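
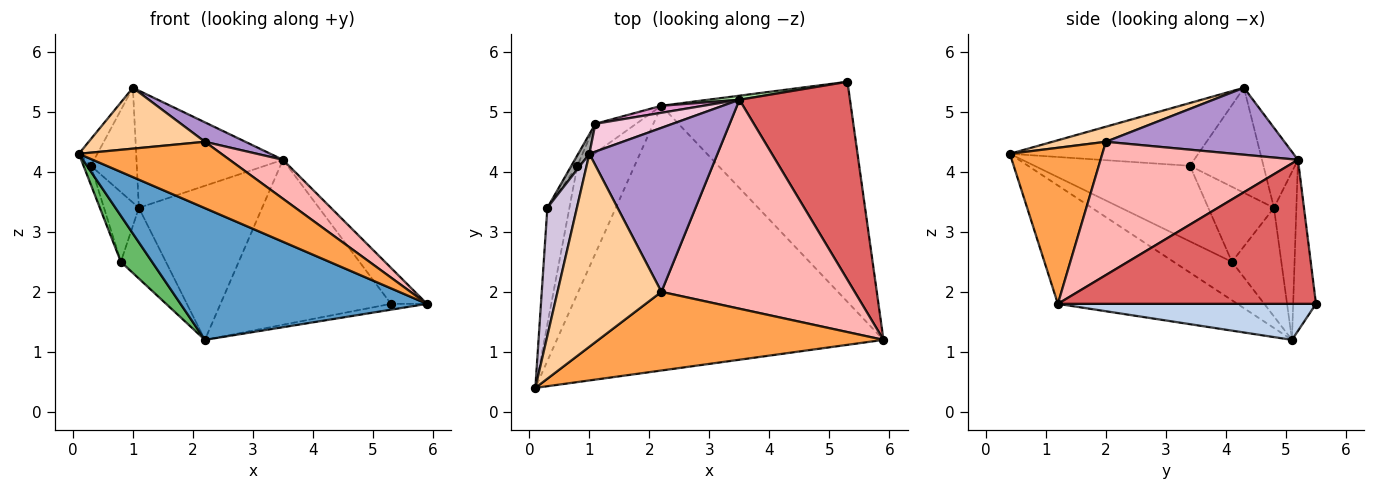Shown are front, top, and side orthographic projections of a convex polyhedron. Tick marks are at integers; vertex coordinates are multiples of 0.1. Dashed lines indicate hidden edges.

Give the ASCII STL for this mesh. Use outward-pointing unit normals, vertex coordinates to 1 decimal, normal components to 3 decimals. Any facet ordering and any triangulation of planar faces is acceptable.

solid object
 facet normal -0.309 -0.424 -0.852
  outer loop
   vertex 2.2 5.1 1.2
   vertex 5.9 1.2 1.8
   vertex 0.1 0.4 4.3
  endloop
 endfacet
 facet normal 0.187 0.026 -0.982
  outer loop
   vertex 5.3 5.5 1.8
   vertex 5.9 1.2 1.8
   vertex 2.2 5.1 1.2
  endloop
 endfacet
 facet normal 0.386 -0.595 0.705
  outer loop
   vertex 2.2 2.0 4.5
   vertex 0.1 0.4 4.3
   vertex 5.9 1.2 1.8
  endloop
 endfacet
 facet normal 0.137 -0.298 0.945
  outer loop
   vertex 2.2 2.0 4.5
   vertex 1.0 4.3 5.4
   vertex 0.1 0.4 4.3
  endloop
 endfacet
 facet normal -0.534 -0.286 -0.795
  outer loop
   vertex 0.8 4.1 2.5
   vertex 2.2 5.1 1.2
   vertex 0.1 0.4 4.3
  endloop
 endfacet
 facet normal -0.133 0.991 0.024
  outer loop
   vertex 3.5 5.2 4.2
   vertex 5.3 5.5 1.8
   vertex 2.2 5.1 1.2
  endloop
 endfacet
 facet normal 0.788 0.110 0.605
  outer loop
   vertex 3.5 5.2 4.2
   vertex 5.9 1.2 1.8
   vertex 5.3 5.5 1.8
  endloop
 endfacet
 facet normal 0.561 -0.152 0.814
  outer loop
   vertex 3.5 5.2 4.2
   vertex 2.2 2.0 4.5
   vertex 5.9 1.2 1.8
  endloop
 endfacet
 facet normal 0.461 -0.105 0.881
  outer loop
   vertex 3.5 5.2 4.2
   vertex 1.0 4.3 5.4
   vertex 2.2 2.0 4.5
  endloop
 endfacet
 facet normal -0.901 0.088 0.424
  outer loop
   vertex 0.3 3.4 4.1
   vertex 0.1 0.4 4.3
   vertex 1.0 4.3 5.4
  endloop
 endfacet
 facet normal -0.959 0.045 -0.280
  outer loop
   vertex 0.3 3.4 4.1
   vertex 0.8 4.1 2.5
   vertex 0.1 0.4 4.3
  endloop
 endfacet
 facet normal -0.712 0.649 -0.268
  outer loop
   vertex 1.1 4.8 3.4
   vertex 2.2 5.1 1.2
   vertex 0.8 4.1 2.5
  endloop
 endfacet
 facet normal -0.179 0.983 0.045
  outer loop
   vertex 1.1 4.8 3.4
   vertex 3.5 5.2 4.2
   vertex 2.2 5.1 1.2
  endloop
 endfacet
 facet normal -0.233 0.946 0.225
  outer loop
   vertex 1.1 4.8 3.4
   vertex 1.0 4.3 5.4
   vertex 3.5 5.2 4.2
  endloop
 endfacet
 facet normal -0.845 0.528 0.090
  outer loop
   vertex 1.1 4.8 3.4
   vertex 0.3 3.4 4.1
   vertex 1.0 4.3 5.4
  endloop
 endfacet
 facet normal -0.881 0.468 -0.070
  outer loop
   vertex 1.1 4.8 3.4
   vertex 0.8 4.1 2.5
   vertex 0.3 3.4 4.1
  endloop
 endfacet
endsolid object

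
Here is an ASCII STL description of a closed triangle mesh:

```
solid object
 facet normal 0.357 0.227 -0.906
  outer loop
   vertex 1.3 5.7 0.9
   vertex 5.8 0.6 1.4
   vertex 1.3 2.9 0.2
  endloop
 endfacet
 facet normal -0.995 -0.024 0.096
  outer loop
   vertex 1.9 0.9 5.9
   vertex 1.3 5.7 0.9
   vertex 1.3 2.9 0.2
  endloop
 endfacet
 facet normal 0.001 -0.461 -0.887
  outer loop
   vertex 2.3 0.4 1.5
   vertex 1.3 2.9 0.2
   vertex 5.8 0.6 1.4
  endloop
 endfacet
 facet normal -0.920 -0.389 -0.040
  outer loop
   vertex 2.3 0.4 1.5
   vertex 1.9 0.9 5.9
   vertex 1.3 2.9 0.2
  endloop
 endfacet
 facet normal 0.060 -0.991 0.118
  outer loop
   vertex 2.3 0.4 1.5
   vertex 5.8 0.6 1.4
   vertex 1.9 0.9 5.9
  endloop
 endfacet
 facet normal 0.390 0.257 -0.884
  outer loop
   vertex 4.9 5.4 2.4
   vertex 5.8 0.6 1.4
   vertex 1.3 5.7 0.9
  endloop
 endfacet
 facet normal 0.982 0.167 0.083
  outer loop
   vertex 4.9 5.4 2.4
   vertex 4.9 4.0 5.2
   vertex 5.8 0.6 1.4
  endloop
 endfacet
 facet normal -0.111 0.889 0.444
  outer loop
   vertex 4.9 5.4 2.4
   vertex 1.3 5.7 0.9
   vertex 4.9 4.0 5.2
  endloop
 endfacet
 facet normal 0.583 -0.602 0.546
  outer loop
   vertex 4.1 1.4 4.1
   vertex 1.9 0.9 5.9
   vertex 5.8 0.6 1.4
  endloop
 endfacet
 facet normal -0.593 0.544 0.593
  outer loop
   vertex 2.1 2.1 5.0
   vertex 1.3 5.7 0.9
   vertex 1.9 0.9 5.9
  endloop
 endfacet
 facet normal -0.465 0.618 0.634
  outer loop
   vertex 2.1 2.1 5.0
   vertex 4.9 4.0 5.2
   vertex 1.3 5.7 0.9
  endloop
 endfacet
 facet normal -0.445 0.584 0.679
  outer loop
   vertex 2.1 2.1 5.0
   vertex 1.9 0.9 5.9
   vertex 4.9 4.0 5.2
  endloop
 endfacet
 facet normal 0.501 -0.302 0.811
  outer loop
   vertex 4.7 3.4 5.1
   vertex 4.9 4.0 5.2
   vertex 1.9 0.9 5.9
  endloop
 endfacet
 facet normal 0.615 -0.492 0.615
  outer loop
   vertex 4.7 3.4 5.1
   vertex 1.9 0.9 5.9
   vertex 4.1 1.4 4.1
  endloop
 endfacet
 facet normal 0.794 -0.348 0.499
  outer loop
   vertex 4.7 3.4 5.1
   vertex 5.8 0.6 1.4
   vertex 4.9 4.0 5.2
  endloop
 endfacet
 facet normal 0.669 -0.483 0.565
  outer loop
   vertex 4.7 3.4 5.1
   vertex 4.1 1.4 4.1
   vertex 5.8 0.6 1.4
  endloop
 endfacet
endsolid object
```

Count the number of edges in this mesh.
24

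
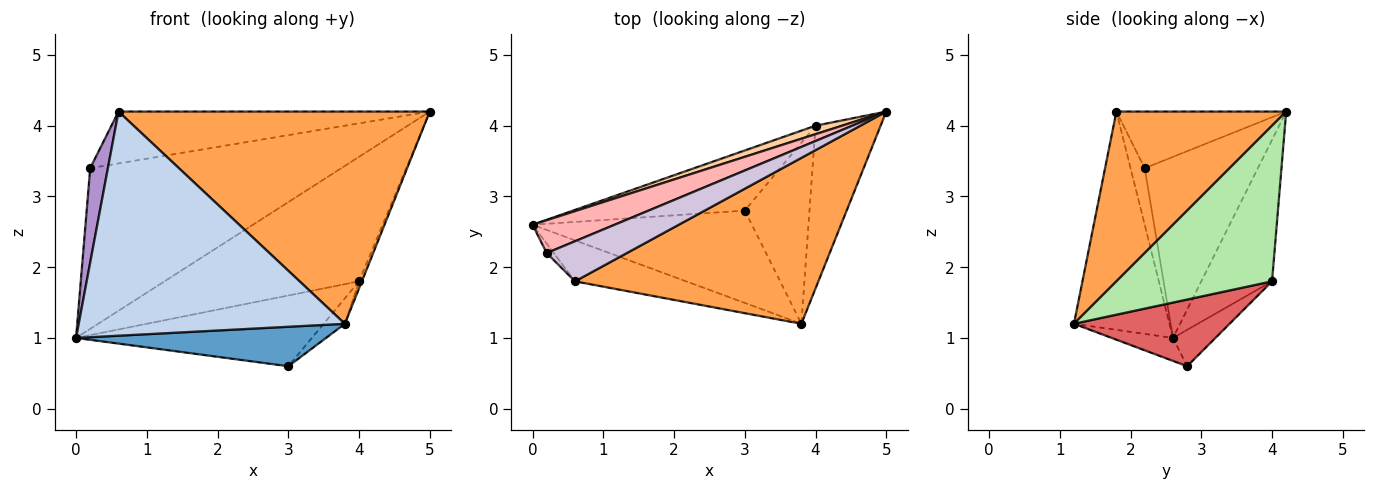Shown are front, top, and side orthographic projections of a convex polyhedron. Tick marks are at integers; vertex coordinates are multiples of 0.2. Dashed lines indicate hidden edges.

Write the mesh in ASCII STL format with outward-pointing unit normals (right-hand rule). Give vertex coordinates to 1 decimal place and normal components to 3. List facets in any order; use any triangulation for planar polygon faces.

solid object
 facet normal -0.096 -0.391 -0.915
  outer loop
   vertex 3.0 2.8 0.6
   vertex 3.8 1.2 1.2
   vertex 0.0 2.6 1.0
  endloop
 endfacet
 facet normal -0.333 -0.928 -0.169
  outer loop
   vertex 0.6 1.8 4.2
   vertex 0.0 2.6 1.0
   vertex 3.8 1.2 1.2
  endloop
 endfacet
 facet normal 0.395 -0.724 0.566
  outer loop
   vertex 0.6 1.8 4.2
   vertex 3.8 1.2 1.2
   vertex 5.0 4.2 4.2
  endloop
 endfacet
 facet normal -0.341 0.938 0.064
  outer loop
   vertex 4.0 4.0 1.8
   vertex 0.0 2.6 1.0
   vertex 5.0 4.2 4.2
  endloop
 endfacet
 facet normal -0.136 0.755 -0.642
  outer loop
   vertex 4.0 4.0 1.8
   vertex 3.0 2.8 0.6
   vertex 0.0 2.6 1.0
  endloop
 endfacet
 facet normal 0.922 0.017 -0.386
  outer loop
   vertex 4.0 4.0 1.8
   vertex 5.0 4.2 4.2
   vertex 3.8 1.2 1.2
  endloop
 endfacet
 facet normal 0.714 0.097 -0.693
  outer loop
   vertex 4.0 4.0 1.8
   vertex 3.8 1.2 1.2
   vertex 3.0 2.8 0.6
  endloop
 endfacet
 facet normal -0.404 0.896 0.183
  outer loop
   vertex 0.2 2.2 3.4
   vertex 5.0 4.2 4.2
   vertex 0.0 2.6 1.0
  endloop
 endfacet
 facet normal -0.623 -0.778 -0.078
  outer loop
   vertex 0.2 2.2 3.4
   vertex 0.0 2.6 1.0
   vertex 0.6 1.8 4.2
  endloop
 endfacet
 facet normal -0.396 0.727 0.561
  outer loop
   vertex 0.2 2.2 3.4
   vertex 0.6 1.8 4.2
   vertex 5.0 4.2 4.2
  endloop
 endfacet
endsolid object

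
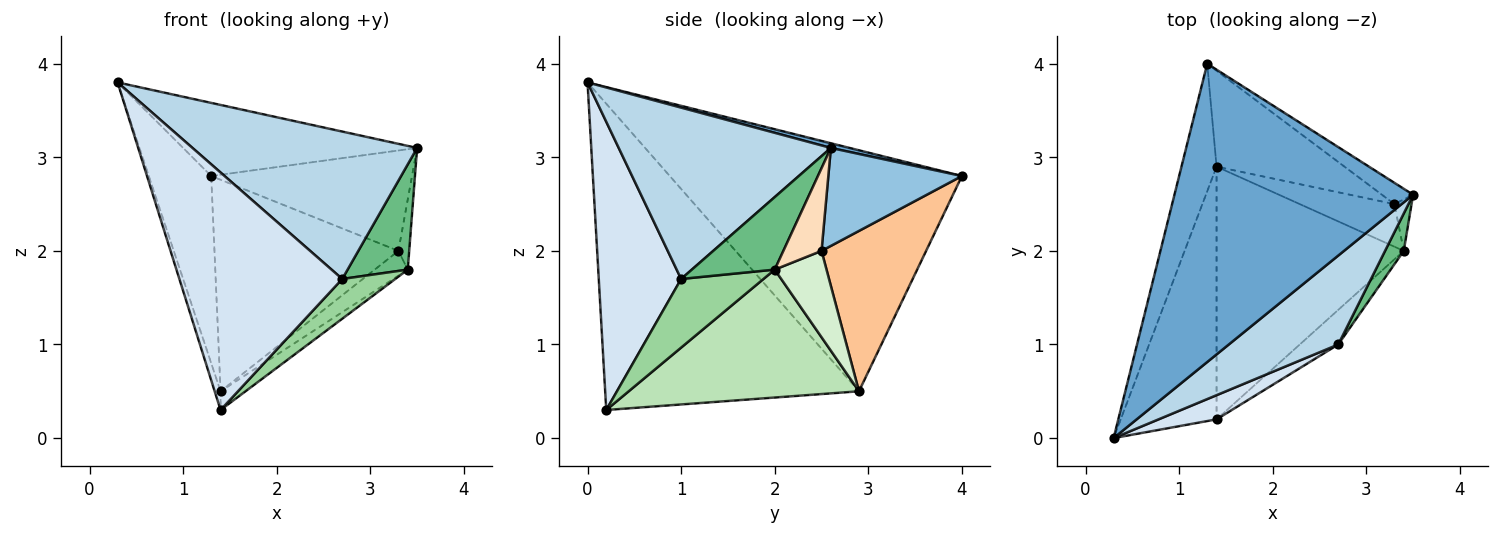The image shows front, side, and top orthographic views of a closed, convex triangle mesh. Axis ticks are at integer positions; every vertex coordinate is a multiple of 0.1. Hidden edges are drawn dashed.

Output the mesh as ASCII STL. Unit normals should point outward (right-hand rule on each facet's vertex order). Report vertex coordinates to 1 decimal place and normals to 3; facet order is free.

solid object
 facet normal 0.019 0.238 0.971
  outer loop
   vertex 1.3 4.0 2.8
   vertex 0.3 0.0 3.8
   vertex 3.5 2.6 3.1
  endloop
 endfacet
 facet normal 0.545 0.820 -0.174
  outer loop
   vertex 3.3 2.5 2.0
   vertex 1.3 4.0 2.8
   vertex 3.5 2.6 3.1
  endloop
 endfacet
 facet normal 0.629 -0.666 0.402
  outer loop
   vertex 2.7 1.0 1.7
   vertex 3.5 2.6 3.1
   vertex 0.3 0.0 3.8
  endloop
 endfacet
 facet normal 0.449 -0.889 0.090
  outer loop
   vertex 2.7 1.0 1.7
   vertex 0.3 0.0 3.8
   vertex 1.4 0.2 0.3
  endloop
 endfacet
 facet normal -0.968 0.207 -0.141
  outer loop
   vertex 1.4 2.9 0.5
   vertex 0.3 0.0 3.8
   vertex 1.3 4.0 2.8
  endloop
 endfacet
 facet normal -0.954 0.022 -0.299
  outer loop
   vertex 1.4 2.9 0.5
   vertex 1.4 0.2 0.3
   vertex 0.3 0.0 3.8
  endloop
 endfacet
 facet normal 0.460 0.809 -0.367
  outer loop
   vertex 1.4 2.9 0.5
   vertex 1.3 4.0 2.8
   vertex 3.3 2.5 2.0
  endloop
 endfacet
 facet normal 0.944 0.267 -0.196
  outer loop
   vertex 3.4 2.0 1.8
   vertex 3.3 2.5 2.0
   vertex 3.5 2.6 3.1
  endloop
 endfacet
 facet normal 0.792 -0.575 0.204
  outer loop
   vertex 3.4 2.0 1.8
   vertex 3.5 2.6 3.1
   vertex 2.7 1.0 1.7
  endloop
 endfacet
 facet normal 0.761 -0.490 -0.426
  outer loop
   vertex 3.4 2.0 1.8
   vertex 2.7 1.0 1.7
   vertex 1.4 0.2 0.3
  endloop
 endfacet
 facet normal 0.563 0.061 -0.824
  outer loop
   vertex 3.4 2.0 1.8
   vertex 1.4 0.2 0.3
   vertex 1.4 2.9 0.5
  endloop
 endfacet
 facet normal 0.619 0.395 -0.679
  outer loop
   vertex 3.4 2.0 1.8
   vertex 1.4 2.9 0.5
   vertex 3.3 2.5 2.0
  endloop
 endfacet
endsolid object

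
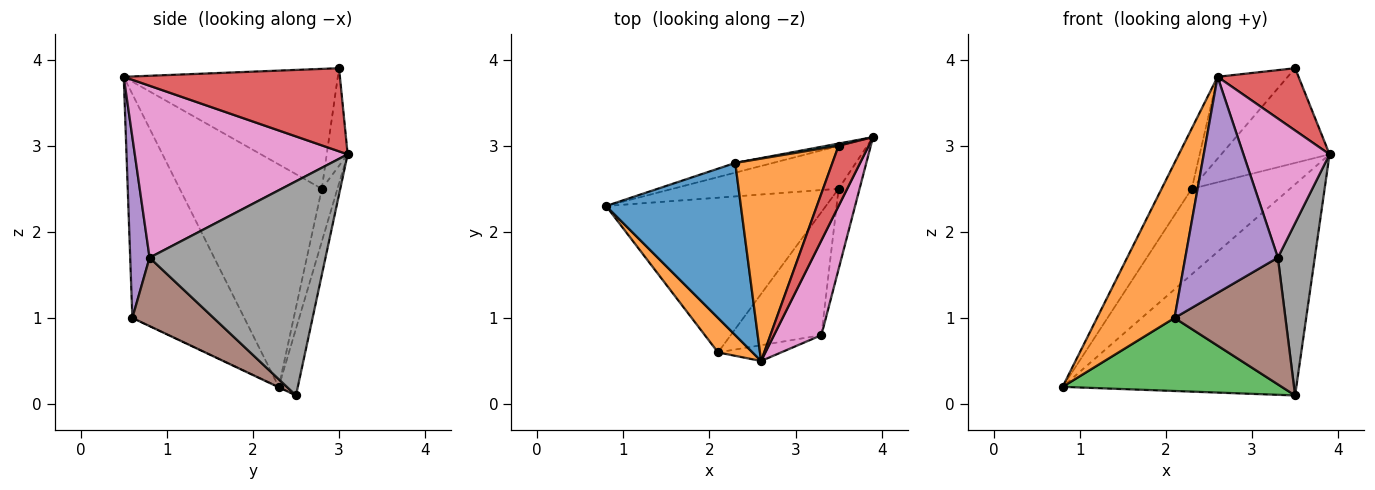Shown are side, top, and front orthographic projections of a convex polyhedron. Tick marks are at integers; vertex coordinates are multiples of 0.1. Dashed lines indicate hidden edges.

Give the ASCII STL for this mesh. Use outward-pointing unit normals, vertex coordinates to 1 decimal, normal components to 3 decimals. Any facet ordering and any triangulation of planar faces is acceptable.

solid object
 facet normal -0.080 0.977 -0.198
  outer loop
   vertex 3.5 2.5 0.1
   vertex 0.8 2.3 0.2
   vertex 3.9 3.1 2.9
  endloop
 endfacet
 facet normal -0.816 -0.565 0.125
  outer loop
   vertex 2.1 0.6 1.0
   vertex 2.6 0.5 3.8
   vertex 0.8 2.3 0.2
  endloop
 endfacet
 facet normal -0.002 -0.427 -0.904
  outer loop
   vertex 2.1 0.6 1.0
   vertex 0.8 2.3 0.2
   vertex 3.5 2.5 0.1
  endloop
 endfacet
 facet normal 0.887 -0.332 0.321
  outer loop
   vertex 3.5 3.0 3.9
   vertex 2.6 0.5 3.8
   vertex 3.9 3.1 2.9
  endloop
 endfacet
 facet normal 0.204 -0.976 -0.071
  outer loop
   vertex 3.3 0.8 1.7
   vertex 2.6 0.5 3.8
   vertex 2.1 0.6 1.0
  endloop
 endfacet
 facet normal 0.465 -0.635 -0.617
  outer loop
   vertex 3.3 0.8 1.7
   vertex 2.1 0.6 1.0
   vertex 3.5 2.5 0.1
  endloop
 endfacet
 facet normal 0.898 -0.363 0.247
  outer loop
   vertex 3.3 0.8 1.7
   vertex 3.9 3.1 2.9
   vertex 2.6 0.5 3.8
  endloop
 endfacet
 facet normal 0.974 -0.204 -0.095
  outer loop
   vertex 3.3 0.8 1.7
   vertex 3.5 2.5 0.1
   vertex 3.9 3.1 2.9
  endloop
 endfacet
 facet normal -0.156 0.981 -0.112
  outer loop
   vertex 2.3 2.8 2.5
   vertex 3.9 3.1 2.9
   vertex 0.8 2.3 0.2
  endloop
 endfacet
 facet normal -0.190 0.982 0.022
  outer loop
   vertex 2.3 2.8 2.5
   vertex 3.5 3.0 3.9
   vertex 3.9 3.1 2.9
  endloop
 endfacet
 facet normal -0.841 0.178 0.510
  outer loop
   vertex 2.3 2.8 2.5
   vertex 0.8 2.3 0.2
   vertex 2.6 0.5 3.8
  endloop
 endfacet
 facet normal -0.753 0.247 0.610
  outer loop
   vertex 2.3 2.8 2.5
   vertex 2.6 0.5 3.8
   vertex 3.5 3.0 3.9
  endloop
 endfacet
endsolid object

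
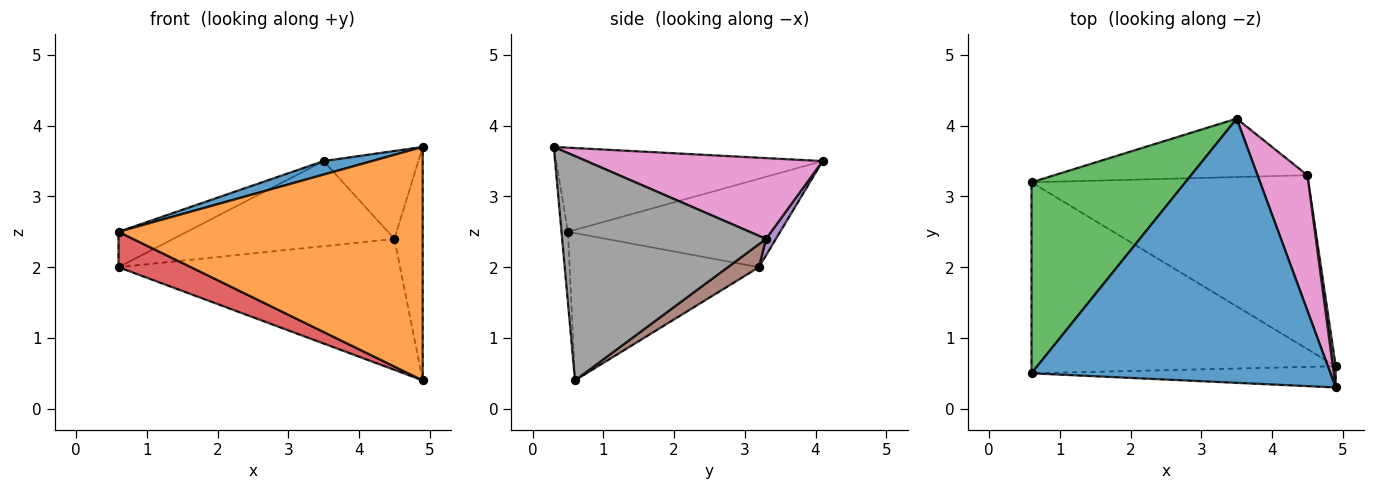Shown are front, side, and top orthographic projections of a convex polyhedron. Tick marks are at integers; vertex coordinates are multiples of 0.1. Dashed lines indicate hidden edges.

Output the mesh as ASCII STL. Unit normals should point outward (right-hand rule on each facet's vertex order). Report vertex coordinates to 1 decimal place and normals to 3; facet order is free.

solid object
 facet normal -0.271 -0.049 0.961
  outer loop
   vertex 3.5 4.1 3.5
   vertex 0.6 0.5 2.5
   vertex 4.9 0.3 3.7
  endloop
 endfacet
 facet normal -0.021 -0.996 -0.091
  outer loop
   vertex 4.9 0.6 0.4
   vertex 4.9 0.3 3.7
   vertex 0.6 0.5 2.5
  endloop
 endfacet
 facet normal -0.492 0.159 0.856
  outer loop
   vertex 0.6 3.2 2.0
   vertex 0.6 0.5 2.5
   vertex 3.5 4.1 3.5
  endloop
 endfacet
 facet normal -0.430 -0.164 -0.888
  outer loop
   vertex 0.6 3.2 2.0
   vertex 4.9 0.6 0.4
   vertex 0.6 0.5 2.5
  endloop
 endfacet
 facet normal 0.037 0.824 -0.566
  outer loop
   vertex 4.5 3.3 2.4
   vertex 0.6 3.2 2.0
   vertex 3.5 4.1 3.5
  endloop
 endfacet
 facet normal 0.066 0.600 -0.797
  outer loop
   vertex 4.5 3.3 2.4
   vertex 4.9 0.6 0.4
   vertex 0.6 3.2 2.0
  endloop
 endfacet
 facet normal 0.805 0.323 0.497
  outer loop
   vertex 4.5 3.3 2.4
   vertex 3.5 4.1 3.5
   vertex 4.9 0.3 3.7
  endloop
 endfacet
 facet normal 0.990 0.137 0.012
  outer loop
   vertex 4.5 3.3 2.4
   vertex 4.9 0.3 3.7
   vertex 4.9 0.6 0.4
  endloop
 endfacet
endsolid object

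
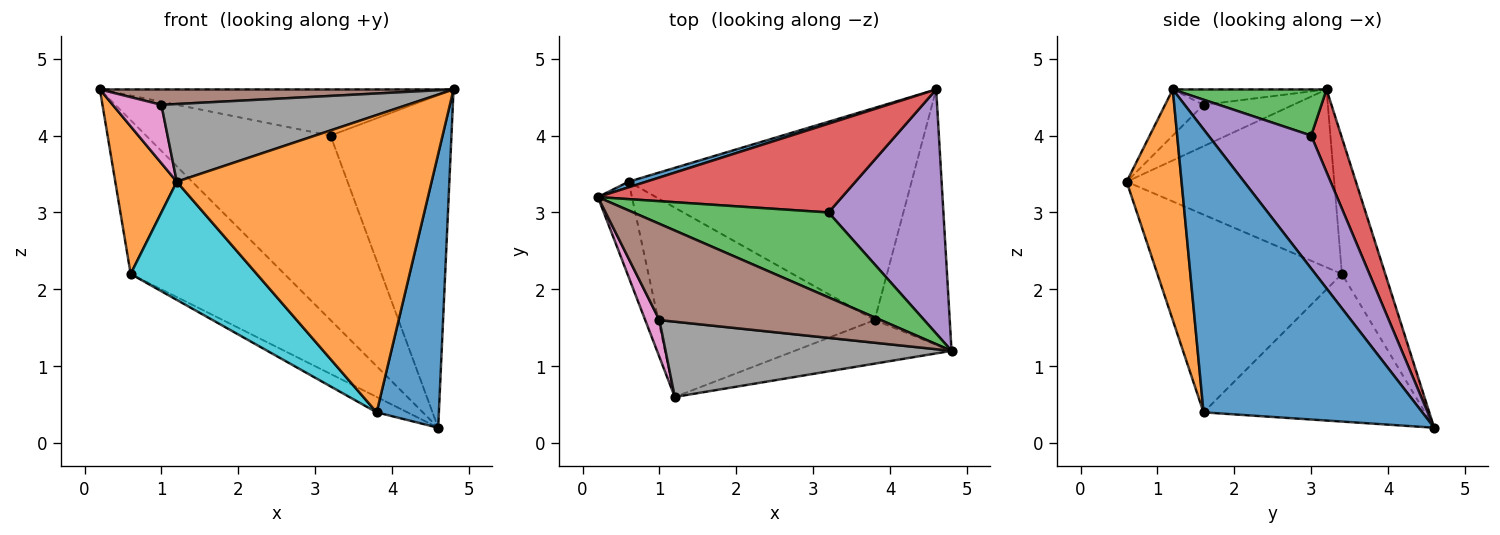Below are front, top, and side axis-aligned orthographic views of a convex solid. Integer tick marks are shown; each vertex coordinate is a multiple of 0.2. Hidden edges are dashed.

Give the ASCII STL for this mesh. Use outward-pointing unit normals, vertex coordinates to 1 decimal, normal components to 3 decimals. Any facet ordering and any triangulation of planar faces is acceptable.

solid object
 facet normal -0.271 0.962 0.035
  outer loop
   vertex 0.6 3.4 2.2
   vertex 0.2 3.2 4.6
   vertex 4.6 4.6 0.2
  endloop
 endfacet
 facet normal -0.943 -0.279 -0.180
  outer loop
   vertex 0.6 3.4 2.2
   vertex 1.2 0.6 3.4
   vertex 0.2 3.2 4.6
  endloop
 endfacet
 facet normal 0.203 0.467 0.860
  outer loop
   vertex 3.2 3.0 4.0
   vertex 0.2 3.2 4.6
   vertex 4.8 1.2 4.6
  endloop
 endfacet
 facet normal 0.145 0.892 0.429
  outer loop
   vertex 3.2 3.0 4.0
   vertex 4.6 4.6 0.2
   vertex 0.2 3.2 4.6
  endloop
 endfacet
 facet normal 0.565 0.665 0.488
  outer loop
   vertex 3.2 3.0 4.0
   vertex 4.8 1.2 4.6
   vertex 4.6 4.6 0.2
  endloop
 endfacet
 facet normal -0.068 -0.157 0.985
  outer loop
   vertex 1.0 1.6 4.4
   vertex 4.8 1.2 4.6
   vertex 0.2 3.2 4.6
  endloop
 endfacet
 facet normal -0.841 -0.457 0.289
  outer loop
   vertex 1.0 1.6 4.4
   vertex 0.2 3.2 4.6
   vertex 1.2 0.6 3.4
  endloop
 endfacet
 facet normal -0.112 -0.714 0.691
  outer loop
   vertex 1.0 1.6 4.4
   vertex 1.2 0.6 3.4
   vertex 4.8 1.2 4.6
  endloop
 endfacet
 facet normal -0.462 0.064 -0.885
  outer loop
   vertex 3.8 1.6 0.4
   vertex 0.6 3.4 2.2
   vertex 4.6 4.6 0.2
  endloop
 endfacet
 facet normal -0.613 -0.419 -0.670
  outer loop
   vertex 3.8 1.6 0.4
   vertex 1.2 0.6 3.4
   vertex 0.6 3.4 2.2
  endloop
 endfacet
 facet normal 0.932 -0.265 -0.247
  outer loop
   vertex 3.8 1.6 0.4
   vertex 4.6 4.6 0.2
   vertex 4.8 1.2 4.6
  endloop
 endfacet
 facet normal 0.209 -0.968 -0.142
  outer loop
   vertex 3.8 1.6 0.4
   vertex 4.8 1.2 4.6
   vertex 1.2 0.6 3.4
  endloop
 endfacet
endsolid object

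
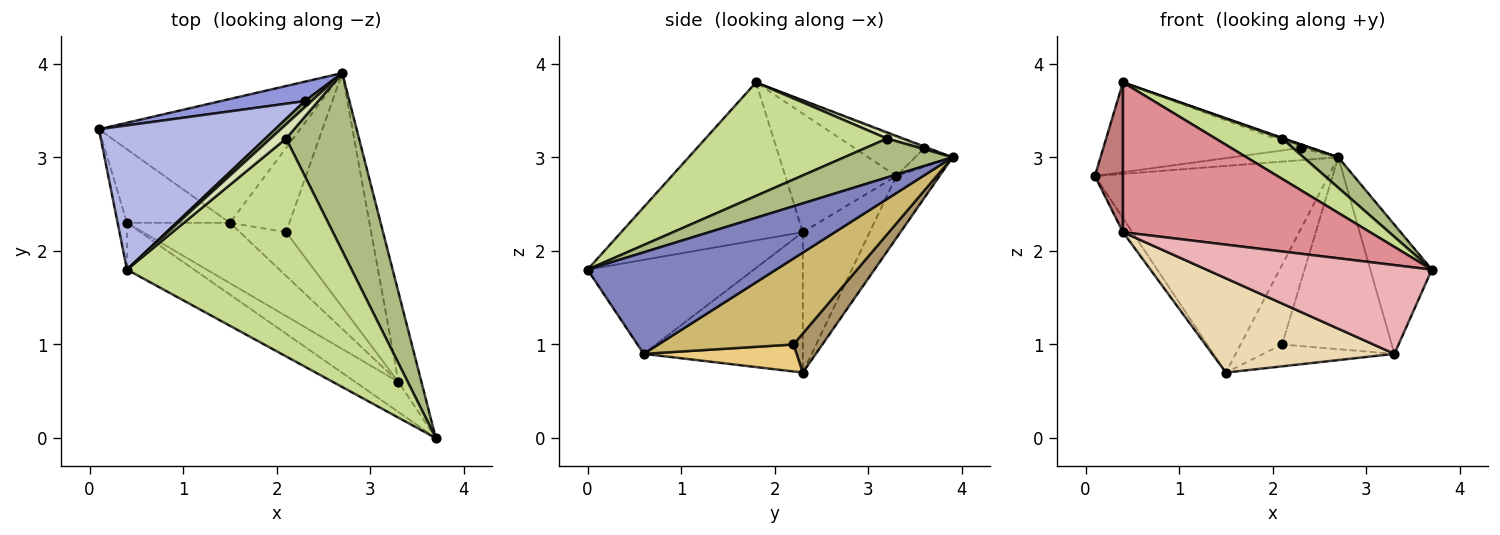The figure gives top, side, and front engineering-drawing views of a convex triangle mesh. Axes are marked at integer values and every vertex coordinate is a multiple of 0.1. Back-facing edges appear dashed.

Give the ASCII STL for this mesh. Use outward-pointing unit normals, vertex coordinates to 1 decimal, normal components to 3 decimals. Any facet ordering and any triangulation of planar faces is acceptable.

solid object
 facet normal -0.156 0.847 -0.508
  outer loop
   vertex 1.5 2.3 0.7
   vertex 0.1 3.3 2.8
   vertex 2.7 3.9 3.0
  endloop
 endfacet
 facet normal 0.929 0.303 -0.211
  outer loop
   vertex 3.3 0.6 0.9
   vertex 2.7 3.9 3.0
   vertex 3.7 0.0 1.8
  endloop
 endfacet
 facet normal -0.185 0.524 0.832
  outer loop
   vertex 2.3 3.6 3.1
   vertex 2.7 3.9 3.0
   vertex 0.1 3.3 2.8
  endloop
 endfacet
 facet normal -0.185 0.519 0.834
  outer loop
   vertex 2.3 3.6 3.1
   vertex 0.1 3.3 2.8
   vertex 0.4 1.8 3.8
  endloop
 endfacet
 facet normal -0.169 0.507 0.845
  outer loop
   vertex 2.3 3.6 3.1
   vertex 0.4 1.8 3.8
   vertex 2.7 3.9 3.0
  endloop
 endfacet
 facet normal 0.465 -0.149 0.873
  outer loop
   vertex 2.1 3.2 3.2
   vertex 3.7 0.0 1.8
   vertex 2.7 3.9 3.0
  endloop
 endfacet
 facet normal 0.445 -0.163 0.881
  outer loop
   vertex 2.1 3.2 3.2
   vertex 0.4 1.8 3.8
   vertex 3.7 0.0 1.8
  endloop
 endfacet
 facet normal 0.371 -0.053 0.927
  outer loop
   vertex 2.1 3.2 3.2
   vertex 2.7 3.9 3.0
   vertex 0.4 1.8 3.8
  endloop
 endfacet
 facet normal 0.431 0.620 -0.656
  outer loop
   vertex 2.1 2.2 1.0
   vertex 1.5 2.3 0.7
   vertex 2.7 3.9 3.0
  endloop
 endfacet
 facet normal 0.616 0.500 -0.609
  outer loop
   vertex 2.1 2.2 1.0
   vertex 2.7 3.9 3.0
   vertex 3.3 0.6 0.9
  endloop
 endfacet
 facet normal 0.463 0.396 -0.793
  outer loop
   vertex 2.1 2.2 1.0
   vertex 3.3 0.6 0.9
   vertex 1.5 2.3 0.7
  endloop
 endfacet
 facet normal -0.592 -0.678 -0.434
  outer loop
   vertex 0.4 2.3 2.2
   vertex 1.5 2.3 0.7
   vertex 3.3 0.6 0.9
  endloop
 endfacet
 facet normal -0.801 0.112 -0.588
  outer loop
   vertex 0.4 2.3 2.2
   vertex 0.1 3.3 2.8
   vertex 1.5 2.3 0.7
  endloop
 endfacet
 facet normal -0.967 -0.244 -0.076
  outer loop
   vertex 0.4 2.3 2.2
   vertex 0.4 1.8 3.8
   vertex 0.1 3.3 2.8
  endloop
 endfacet
 facet normal -0.574 -0.781 -0.244
  outer loop
   vertex 0.4 2.3 2.2
   vertex 3.7 0.0 1.8
   vertex 0.4 1.8 3.8
  endloop
 endfacet
 facet normal -0.573 -0.776 -0.263
  outer loop
   vertex 0.4 2.3 2.2
   vertex 3.3 0.6 0.9
   vertex 3.7 0.0 1.8
  endloop
 endfacet
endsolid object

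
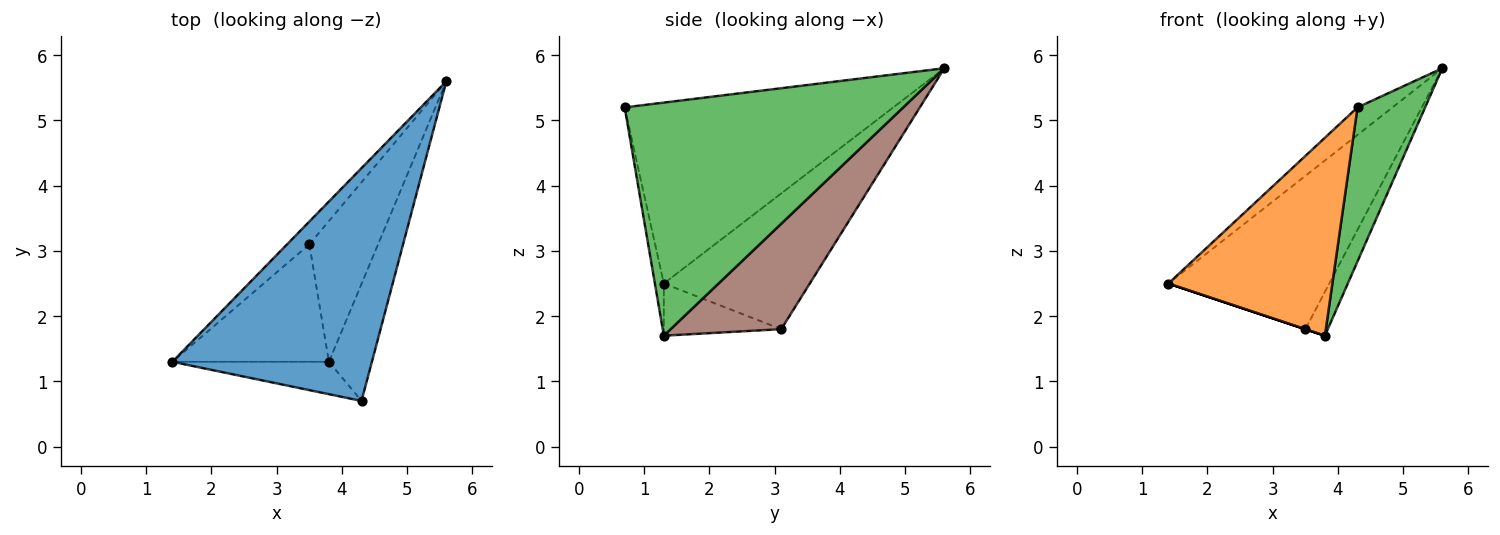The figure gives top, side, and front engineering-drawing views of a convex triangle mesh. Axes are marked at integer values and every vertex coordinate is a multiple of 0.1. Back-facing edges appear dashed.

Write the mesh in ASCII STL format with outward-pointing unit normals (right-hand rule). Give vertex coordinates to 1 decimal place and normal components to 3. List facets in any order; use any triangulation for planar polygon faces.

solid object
 facet normal -0.669 0.087 0.738
  outer loop
   vertex 4.3 0.7 5.2
   vertex 5.6 5.6 5.8
   vertex 1.4 1.3 2.5
  endloop
 endfacet
 facet normal -0.054 -0.985 -0.161
  outer loop
   vertex 3.8 1.3 1.7
   vertex 4.3 0.7 5.2
   vertex 1.4 1.3 2.5
  endloop
 endfacet
 facet normal 0.957 -0.232 -0.176
  outer loop
   vertex 3.8 1.3 1.7
   vertex 5.6 5.6 5.8
   vertex 4.3 0.7 5.2
  endloop
 endfacet
 facet normal -0.668 0.736 -0.110
  outer loop
   vertex 3.5 3.1 1.8
   vertex 1.4 1.3 2.5
   vertex 5.6 5.6 5.8
  endloop
 endfacet
 facet normal -0.316 0.000 -0.949
  outer loop
   vertex 3.5 3.1 1.8
   vertex 3.8 1.3 1.7
   vertex 1.4 1.3 2.5
  endloop
 endfacet
 facet normal 0.826 0.168 -0.538
  outer loop
   vertex 3.5 3.1 1.8
   vertex 5.6 5.6 5.8
   vertex 3.8 1.3 1.7
  endloop
 endfacet
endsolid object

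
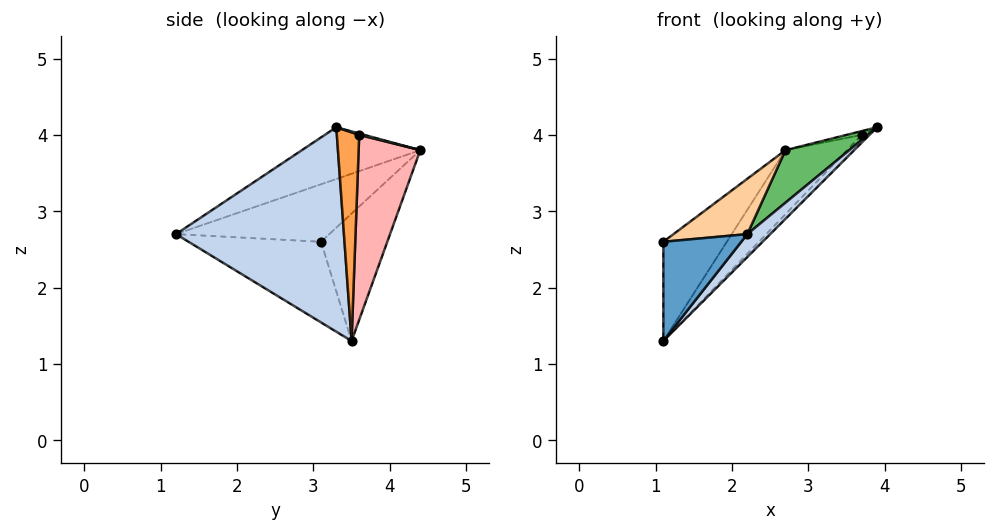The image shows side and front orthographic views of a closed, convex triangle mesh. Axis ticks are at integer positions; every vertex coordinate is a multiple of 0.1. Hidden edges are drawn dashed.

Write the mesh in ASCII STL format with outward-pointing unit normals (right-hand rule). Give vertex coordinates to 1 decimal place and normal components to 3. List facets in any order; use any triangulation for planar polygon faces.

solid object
 facet normal -0.852 -0.501 -0.154
  outer loop
   vertex 1.1 3.5 1.3
   vertex 2.2 1.2 2.7
   vertex 1.1 3.1 2.6
  endloop
 endfacet
 facet normal 0.700 -0.096 -0.707
  outer loop
   vertex 1.1 3.5 1.3
   vertex 3.9 3.3 4.1
   vertex 2.2 1.2 2.7
  endloop
 endfacet
 facet normal 0.695 0.237 -0.678
  outer loop
   vertex 3.7 3.6 4.0
   vertex 3.9 3.3 4.1
   vertex 1.1 3.5 1.3
  endloop
 endfacet
 facet normal -0.463 -0.223 0.858
  outer loop
   vertex 2.7 4.4 3.8
   vertex 1.1 3.1 2.6
   vertex 2.2 1.2 2.7
  endloop
 endfacet
 facet normal -0.431 -0.232 0.872
  outer loop
   vertex 2.7 4.4 3.8
   vertex 2.2 1.2 2.7
   vertex 3.9 3.3 4.1
  endloop
 endfacet
 facet normal 0.130 0.391 0.911
  outer loop
   vertex 2.7 4.4 3.8
   vertex 3.9 3.3 4.1
   vertex 3.7 3.6 4.0
  endloop
 endfacet
 facet normal -0.706 0.677 0.208
  outer loop
   vertex 2.7 4.4 3.8
   vertex 1.1 3.5 1.3
   vertex 1.1 3.1 2.6
  endloop
 endfacet
 facet normal 0.577 0.577 -0.577
  outer loop
   vertex 2.7 4.4 3.8
   vertex 3.7 3.6 4.0
   vertex 1.1 3.5 1.3
  endloop
 endfacet
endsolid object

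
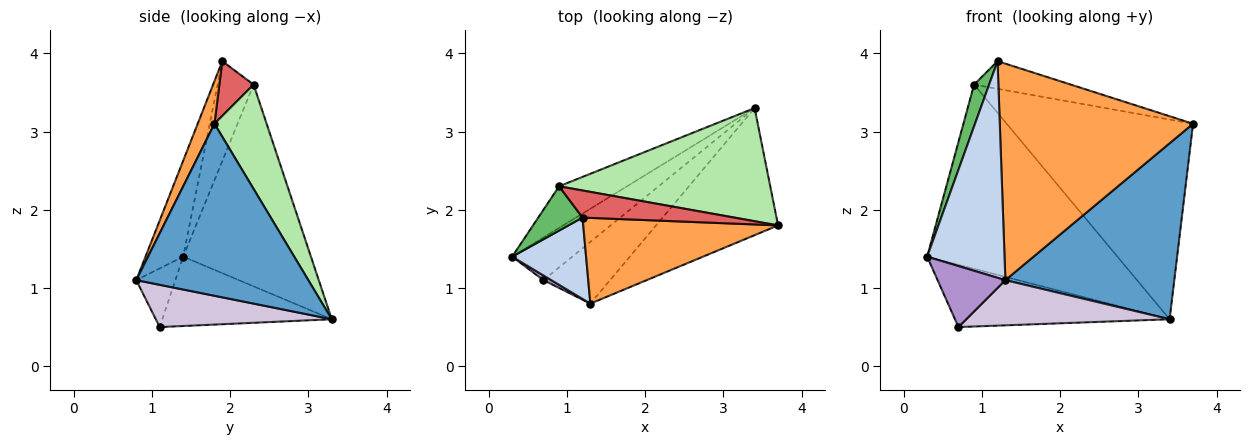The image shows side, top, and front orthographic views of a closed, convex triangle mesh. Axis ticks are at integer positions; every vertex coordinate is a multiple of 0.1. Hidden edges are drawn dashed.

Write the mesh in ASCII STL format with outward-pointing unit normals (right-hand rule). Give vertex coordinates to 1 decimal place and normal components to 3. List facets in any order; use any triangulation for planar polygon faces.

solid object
 facet normal 0.637 -0.625 -0.451
  outer loop
   vertex 1.3 0.8 1.1
   vertex 3.4 3.3 0.6
   vertex 3.7 1.8 3.1
  endloop
 endfacet
 facet normal -0.415 -0.852 0.320
  outer loop
   vertex 1.3 0.8 1.1
   vertex 1.2 1.9 3.9
   vertex 0.3 1.4 1.4
  endloop
 endfacet
 facet normal 0.080 -0.927 0.367
  outer loop
   vertex 1.3 0.8 1.1
   vertex 3.7 1.8 3.1
   vertex 1.2 1.9 3.9
  endloop
 endfacet
 facet normal -0.548 0.816 -0.184
  outer loop
   vertex 0.9 2.3 3.6
   vertex 3.4 3.3 0.6
   vertex 0.3 1.4 1.4
  endloop
 endfacet
 facet normal -0.854 -0.356 0.379
  outer loop
   vertex 0.9 2.3 3.6
   vertex 0.3 1.4 1.4
   vertex 1.2 1.9 3.9
  endloop
 endfacet
 facet normal 0.236 0.845 0.479
  outer loop
   vertex 0.9 2.3 3.6
   vertex 3.7 1.8 3.1
   vertex 3.4 3.3 0.6
  endloop
 endfacet
 facet normal 0.245 0.693 0.679
  outer loop
   vertex 0.9 2.3 3.6
   vertex 1.2 1.9 3.9
   vertex 3.7 1.8 3.1
  endloop
 endfacet
 facet normal -0.546 0.691 -0.473
  outer loop
   vertex 0.7 1.1 0.5
   vertex 0.3 1.4 1.4
   vertex 3.4 3.3 0.6
  endloop
 endfacet
 facet normal -0.499 -0.864 0.066
  outer loop
   vertex 0.7 1.1 0.5
   vertex 1.3 0.8 1.1
   vertex 0.3 1.4 1.4
  endloop
 endfacet
 facet normal 0.455 -0.526 -0.718
  outer loop
   vertex 0.7 1.1 0.5
   vertex 3.4 3.3 0.6
   vertex 1.3 0.8 1.1
  endloop
 endfacet
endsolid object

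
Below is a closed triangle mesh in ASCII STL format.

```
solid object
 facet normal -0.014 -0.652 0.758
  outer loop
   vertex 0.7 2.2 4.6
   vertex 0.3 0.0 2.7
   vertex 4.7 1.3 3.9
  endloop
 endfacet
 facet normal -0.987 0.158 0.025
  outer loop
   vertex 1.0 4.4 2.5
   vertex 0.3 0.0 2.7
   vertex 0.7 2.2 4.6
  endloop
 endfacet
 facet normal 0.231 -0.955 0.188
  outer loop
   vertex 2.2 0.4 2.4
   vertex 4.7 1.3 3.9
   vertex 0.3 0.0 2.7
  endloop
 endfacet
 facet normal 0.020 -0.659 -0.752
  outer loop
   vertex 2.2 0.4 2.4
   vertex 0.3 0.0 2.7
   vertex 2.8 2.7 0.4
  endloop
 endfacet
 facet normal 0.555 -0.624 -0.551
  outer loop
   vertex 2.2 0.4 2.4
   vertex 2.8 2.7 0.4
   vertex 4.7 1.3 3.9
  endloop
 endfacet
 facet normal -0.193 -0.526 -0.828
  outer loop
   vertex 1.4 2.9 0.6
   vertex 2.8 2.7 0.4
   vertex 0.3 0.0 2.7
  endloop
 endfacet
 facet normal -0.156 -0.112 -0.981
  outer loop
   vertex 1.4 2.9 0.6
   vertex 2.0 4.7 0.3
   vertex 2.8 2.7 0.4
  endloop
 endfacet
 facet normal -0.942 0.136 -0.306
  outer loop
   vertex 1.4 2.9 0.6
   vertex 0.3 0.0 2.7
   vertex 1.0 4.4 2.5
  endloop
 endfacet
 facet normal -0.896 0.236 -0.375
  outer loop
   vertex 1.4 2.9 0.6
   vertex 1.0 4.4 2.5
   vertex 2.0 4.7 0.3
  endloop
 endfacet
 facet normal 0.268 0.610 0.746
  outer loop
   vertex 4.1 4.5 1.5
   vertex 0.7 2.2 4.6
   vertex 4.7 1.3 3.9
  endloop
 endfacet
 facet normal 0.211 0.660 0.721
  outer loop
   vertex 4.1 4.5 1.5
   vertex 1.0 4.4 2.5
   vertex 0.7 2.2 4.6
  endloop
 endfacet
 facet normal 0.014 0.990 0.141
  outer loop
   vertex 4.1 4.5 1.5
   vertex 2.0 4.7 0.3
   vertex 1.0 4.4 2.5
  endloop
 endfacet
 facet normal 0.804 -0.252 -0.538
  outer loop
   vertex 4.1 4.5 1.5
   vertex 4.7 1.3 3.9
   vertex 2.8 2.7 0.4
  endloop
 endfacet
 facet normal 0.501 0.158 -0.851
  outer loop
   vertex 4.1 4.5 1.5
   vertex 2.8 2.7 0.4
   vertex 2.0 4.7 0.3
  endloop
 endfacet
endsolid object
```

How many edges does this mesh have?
21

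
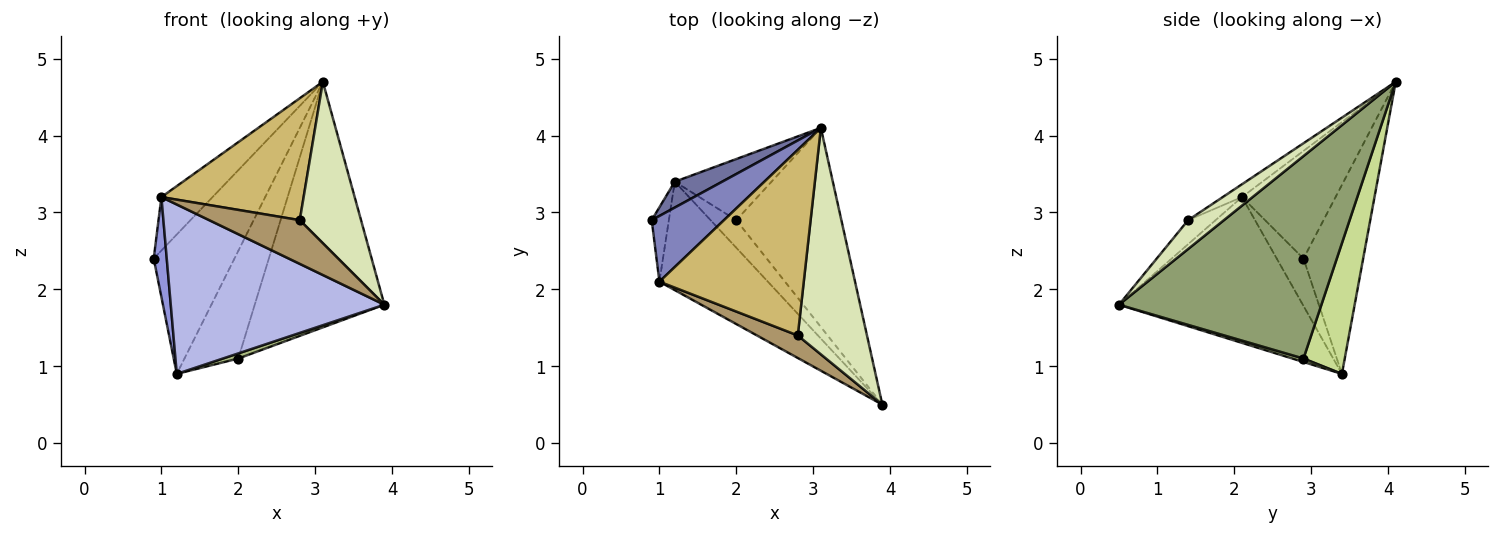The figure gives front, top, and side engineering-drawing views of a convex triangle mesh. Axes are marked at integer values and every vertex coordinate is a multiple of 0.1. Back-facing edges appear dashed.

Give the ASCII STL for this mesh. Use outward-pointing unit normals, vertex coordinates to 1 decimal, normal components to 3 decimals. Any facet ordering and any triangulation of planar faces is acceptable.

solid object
 facet normal -0.588 0.795 0.147
  outer loop
   vertex 1.2 3.4 0.9
   vertex 0.9 2.9 2.4
   vertex 3.1 4.1 4.7
  endloop
 endfacet
 facet normal -0.756 0.413 0.508
  outer loop
   vertex 1.0 2.1 3.2
   vertex 3.1 4.1 4.7
   vertex 0.9 2.9 2.4
  endloop
 endfacet
 facet normal -0.855 -0.417 -0.310
  outer loop
   vertex 1.0 2.1 3.2
   vertex 0.9 2.9 2.4
   vertex 1.2 3.4 0.9
  endloop
 endfacet
 facet normal -0.587 -0.682 -0.436
  outer loop
   vertex 1.0 2.1 3.2
   vertex 1.2 3.4 0.9
   vertex 3.9 0.5 1.8
  endloop
 endfacet
 facet normal 0.772 0.494 -0.400
  outer loop
   vertex 2.0 2.9 1.1
   vertex 3.1 4.1 4.7
   vertex 3.9 0.5 1.8
  endloop
 endfacet
 facet normal 0.131 -0.181 -0.975
  outer loop
   vertex 2.0 2.9 1.1
   vertex 3.9 0.5 1.8
   vertex 1.2 3.4 0.9
  endloop
 endfacet
 facet normal 0.555 0.723 -0.411
  outer loop
   vertex 2.0 2.9 1.1
   vertex 1.2 3.4 0.9
   vertex 3.1 4.1 4.7
  endloop
 endfacet
 facet normal 0.321 -0.550 0.771
  outer loop
   vertex 2.8 1.4 2.9
   vertex 3.9 0.5 1.8
   vertex 3.1 4.1 4.7
  endloop
 endfacet
 facet normal -0.260 -0.858 0.442
  outer loop
   vertex 2.8 1.4 2.9
   vertex 1.0 2.1 3.2
   vertex 3.9 0.5 1.8
  endloop
 endfacet
 facet normal -0.074 -0.547 0.834
  outer loop
   vertex 2.8 1.4 2.9
   vertex 3.1 4.1 4.7
   vertex 1.0 2.1 3.2
  endloop
 endfacet
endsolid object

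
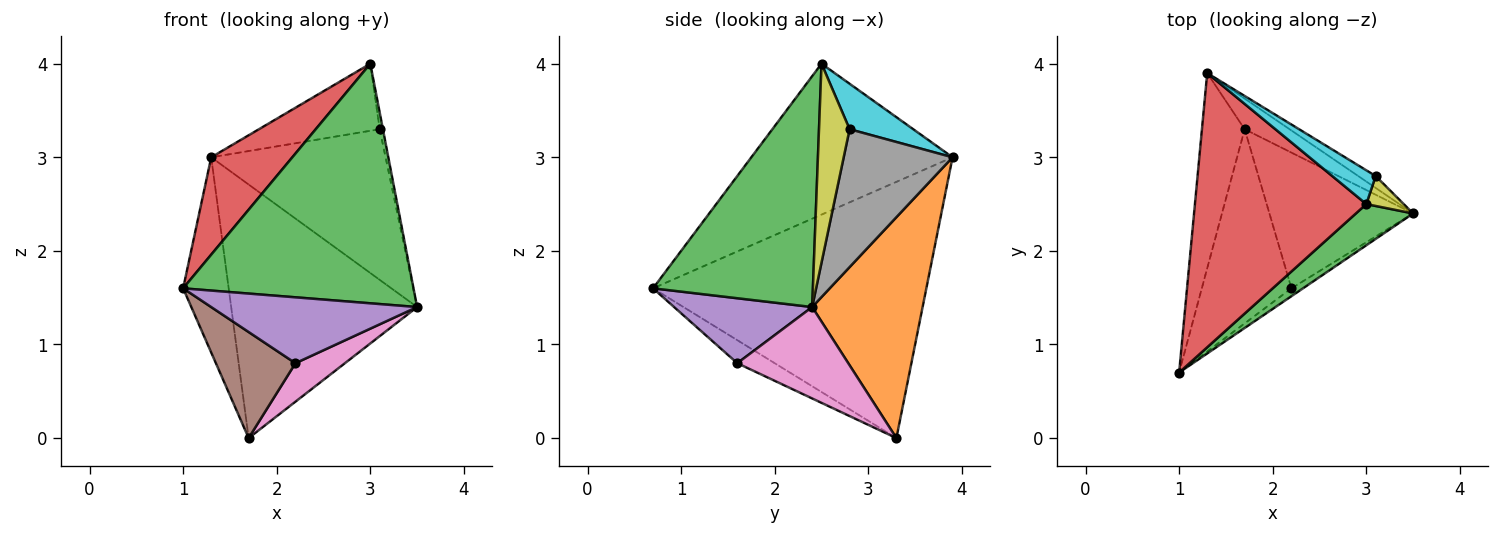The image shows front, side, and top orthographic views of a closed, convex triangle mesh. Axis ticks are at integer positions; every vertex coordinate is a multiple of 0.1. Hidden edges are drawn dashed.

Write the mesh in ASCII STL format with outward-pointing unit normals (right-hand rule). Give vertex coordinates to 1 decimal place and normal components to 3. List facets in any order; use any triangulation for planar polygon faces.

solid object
 facet normal -0.973 0.162 -0.162
  outer loop
   vertex 1.7 3.3 0.0
   vertex 1.0 0.7 1.6
   vertex 1.3 3.9 3.0
  endloop
 endfacet
 facet normal 0.508 0.855 -0.103
  outer loop
   vertex 1.7 3.3 0.0
   vertex 1.3 3.9 3.0
   vertex 3.5 2.4 1.4
  endloop
 endfacet
 facet normal 0.564 -0.814 0.140
  outer loop
   vertex 3.0 2.5 4.0
   vertex 1.0 0.7 1.6
   vertex 3.5 2.4 1.4
  endloop
 endfacet
 facet normal -0.639 -0.257 0.725
  outer loop
   vertex 3.0 2.5 4.0
   vertex 1.3 3.9 3.0
   vertex 1.0 0.7 1.6
  endloop
 endfacet
 facet normal 0.554 -0.827 -0.099
  outer loop
   vertex 2.2 1.6 0.8
   vertex 3.5 2.4 1.4
   vertex 1.0 0.7 1.6
  endloop
 endfacet
 facet normal -0.220 -0.468 -0.856
  outer loop
   vertex 2.2 1.6 0.8
   vertex 1.0 0.7 1.6
   vertex 1.7 3.3 0.0
  endloop
 endfacet
 facet normal 0.522 -0.233 -0.821
  outer loop
   vertex 2.2 1.6 0.8
   vertex 1.7 3.3 0.0
   vertex 3.5 2.4 1.4
  endloop
 endfacet
 facet normal 0.528 0.846 -0.067
  outer loop
   vertex 3.1 2.8 3.3
   vertex 3.5 2.4 1.4
   vertex 1.3 3.9 3.0
  endloop
 endfacet
 facet normal 0.977 0.103 0.184
  outer loop
   vertex 3.1 2.8 3.3
   vertex 3.0 2.5 4.0
   vertex 3.5 2.4 1.4
  endloop
 endfacet
 facet normal 0.426 0.808 0.407
  outer loop
   vertex 3.1 2.8 3.3
   vertex 1.3 3.9 3.0
   vertex 3.0 2.5 4.0
  endloop
 endfacet
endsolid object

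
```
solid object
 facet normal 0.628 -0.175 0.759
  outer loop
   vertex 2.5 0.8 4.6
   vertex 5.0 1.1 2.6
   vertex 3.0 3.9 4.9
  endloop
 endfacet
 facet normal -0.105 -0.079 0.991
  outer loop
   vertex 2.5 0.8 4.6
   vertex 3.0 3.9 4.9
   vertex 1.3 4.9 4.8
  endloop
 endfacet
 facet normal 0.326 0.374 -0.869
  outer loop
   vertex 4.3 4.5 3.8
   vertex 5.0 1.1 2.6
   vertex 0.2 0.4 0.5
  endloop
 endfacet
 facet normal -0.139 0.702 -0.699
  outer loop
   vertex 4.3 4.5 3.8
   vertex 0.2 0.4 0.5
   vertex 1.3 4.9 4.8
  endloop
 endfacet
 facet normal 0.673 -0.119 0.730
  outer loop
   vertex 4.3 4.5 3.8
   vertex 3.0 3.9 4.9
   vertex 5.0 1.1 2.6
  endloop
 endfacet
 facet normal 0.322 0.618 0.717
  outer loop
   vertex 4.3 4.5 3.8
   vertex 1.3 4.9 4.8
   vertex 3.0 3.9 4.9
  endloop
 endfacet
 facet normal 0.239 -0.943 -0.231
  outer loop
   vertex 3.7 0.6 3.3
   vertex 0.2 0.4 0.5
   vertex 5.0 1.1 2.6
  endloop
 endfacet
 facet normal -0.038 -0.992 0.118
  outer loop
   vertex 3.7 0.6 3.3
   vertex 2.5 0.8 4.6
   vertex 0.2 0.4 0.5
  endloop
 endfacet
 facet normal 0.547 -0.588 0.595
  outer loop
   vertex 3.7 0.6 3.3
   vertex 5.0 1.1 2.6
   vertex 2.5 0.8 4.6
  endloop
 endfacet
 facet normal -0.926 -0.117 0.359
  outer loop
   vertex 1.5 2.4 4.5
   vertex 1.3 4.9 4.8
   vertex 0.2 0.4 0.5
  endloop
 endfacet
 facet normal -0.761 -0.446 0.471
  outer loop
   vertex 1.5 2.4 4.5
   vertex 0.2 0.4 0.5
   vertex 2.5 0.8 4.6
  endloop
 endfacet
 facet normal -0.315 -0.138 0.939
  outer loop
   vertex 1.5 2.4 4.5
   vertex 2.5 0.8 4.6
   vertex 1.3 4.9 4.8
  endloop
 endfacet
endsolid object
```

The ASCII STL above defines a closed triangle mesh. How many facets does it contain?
12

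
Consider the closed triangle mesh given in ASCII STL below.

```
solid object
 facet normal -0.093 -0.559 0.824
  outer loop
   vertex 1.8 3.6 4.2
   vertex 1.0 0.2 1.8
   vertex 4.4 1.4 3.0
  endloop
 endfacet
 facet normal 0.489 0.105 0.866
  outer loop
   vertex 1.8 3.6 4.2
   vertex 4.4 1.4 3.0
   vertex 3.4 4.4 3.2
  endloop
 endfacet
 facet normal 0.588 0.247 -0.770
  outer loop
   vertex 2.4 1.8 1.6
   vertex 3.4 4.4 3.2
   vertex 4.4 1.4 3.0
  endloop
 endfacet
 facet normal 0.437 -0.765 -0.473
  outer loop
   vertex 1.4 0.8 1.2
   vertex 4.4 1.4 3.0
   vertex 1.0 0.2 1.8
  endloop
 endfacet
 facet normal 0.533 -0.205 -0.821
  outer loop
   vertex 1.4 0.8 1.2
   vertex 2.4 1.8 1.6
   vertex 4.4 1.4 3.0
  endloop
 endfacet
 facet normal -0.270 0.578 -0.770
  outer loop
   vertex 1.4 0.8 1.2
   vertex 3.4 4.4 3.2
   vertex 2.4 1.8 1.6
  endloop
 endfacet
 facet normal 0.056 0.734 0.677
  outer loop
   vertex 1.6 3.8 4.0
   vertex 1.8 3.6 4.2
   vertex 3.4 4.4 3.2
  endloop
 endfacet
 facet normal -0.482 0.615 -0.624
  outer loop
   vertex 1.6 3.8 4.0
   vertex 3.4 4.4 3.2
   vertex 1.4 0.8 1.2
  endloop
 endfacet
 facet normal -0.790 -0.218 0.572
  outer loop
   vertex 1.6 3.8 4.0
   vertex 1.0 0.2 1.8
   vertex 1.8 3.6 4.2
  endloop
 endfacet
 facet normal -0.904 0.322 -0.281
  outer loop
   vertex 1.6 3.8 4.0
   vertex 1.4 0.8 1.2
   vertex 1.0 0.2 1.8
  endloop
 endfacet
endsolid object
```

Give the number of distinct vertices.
7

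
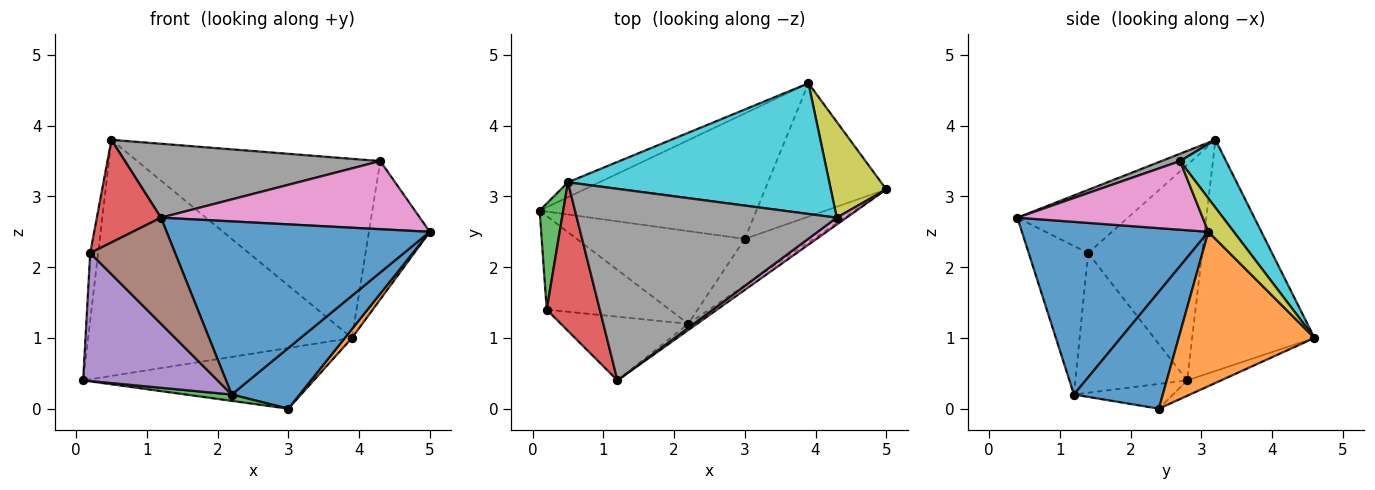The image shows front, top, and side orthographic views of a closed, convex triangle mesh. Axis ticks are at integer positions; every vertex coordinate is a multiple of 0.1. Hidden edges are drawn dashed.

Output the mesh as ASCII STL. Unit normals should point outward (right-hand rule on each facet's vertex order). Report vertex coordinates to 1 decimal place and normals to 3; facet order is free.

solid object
 facet normal 0.578 -0.816 -0.030
  outer loop
   vertex 2.2 1.2 0.2
   vertex 5.0 3.1 2.5
   vertex 1.2 0.4 2.7
  endloop
 endfacet
 facet normal -0.420 0.906 -0.057
  outer loop
   vertex 3.9 4.6 1.0
   vertex 0.1 2.8 0.4
   vertex 0.5 3.2 3.8
  endloop
 endfacet
 facet normal -0.992 0.069 0.109
  outer loop
   vertex 0.2 1.4 2.2
   vertex 0.5 3.2 3.8
   vertex 0.1 2.8 0.4
  endloop
 endfacet
 facet normal -0.700 -0.406 0.588
  outer loop
   vertex 0.2 1.4 2.2
   vertex 1.2 0.4 2.7
   vertex 0.5 3.2 3.8
  endloop
 endfacet
 facet normal -0.557 -0.670 -0.490
  outer loop
   vertex 0.2 1.4 2.2
   vertex 0.1 2.8 0.4
   vertex 2.2 1.2 0.2
  endloop
 endfacet
 facet normal -0.515 -0.735 -0.441
  outer loop
   vertex 0.2 1.4 2.2
   vertex 2.2 1.2 0.2
   vertex 1.2 0.4 2.7
  endloop
 endfacet
 facet normal 0.580 -0.810 0.082
  outer loop
   vertex 4.3 2.7 3.5
   vertex 1.2 0.4 2.7
   vertex 5.0 3.1 2.5
  endloop
 endfacet
 facet normal 0.026 -0.360 0.933
  outer loop
   vertex 4.3 2.7 3.5
   vertex 0.5 3.2 3.8
   vertex 1.2 0.4 2.7
  endloop
 endfacet
 facet normal 0.325 0.777 0.539
  outer loop
   vertex 4.3 2.7 3.5
   vertex 5.0 3.1 2.5
   vertex 3.9 4.6 1.0
  endloop
 endfacet
 facet normal 0.151 0.799 0.583
  outer loop
   vertex 4.3 2.7 3.5
   vertex 3.9 4.6 1.0
   vertex 0.5 3.2 3.8
  endloop
 endfacet
 facet normal 0.720 -0.551 -0.422
  outer loop
   vertex 3.0 2.4 0.0
   vertex 5.0 3.1 2.5
   vertex 2.2 1.2 0.2
  endloop
 endfacet
 facet normal 0.786 -0.041 -0.617
  outer loop
   vertex 3.0 2.4 0.0
   vertex 3.9 4.6 1.0
   vertex 5.0 3.1 2.5
  endloop
 endfacet
 facet normal -0.145 -0.068 -0.987
  outer loop
   vertex 3.0 2.4 0.0
   vertex 2.2 1.2 0.2
   vertex 0.1 2.8 0.4
  endloop
 endfacet
 facet normal -0.064 0.435 -0.898
  outer loop
   vertex 3.0 2.4 0.0
   vertex 0.1 2.8 0.4
   vertex 3.9 4.6 1.0
  endloop
 endfacet
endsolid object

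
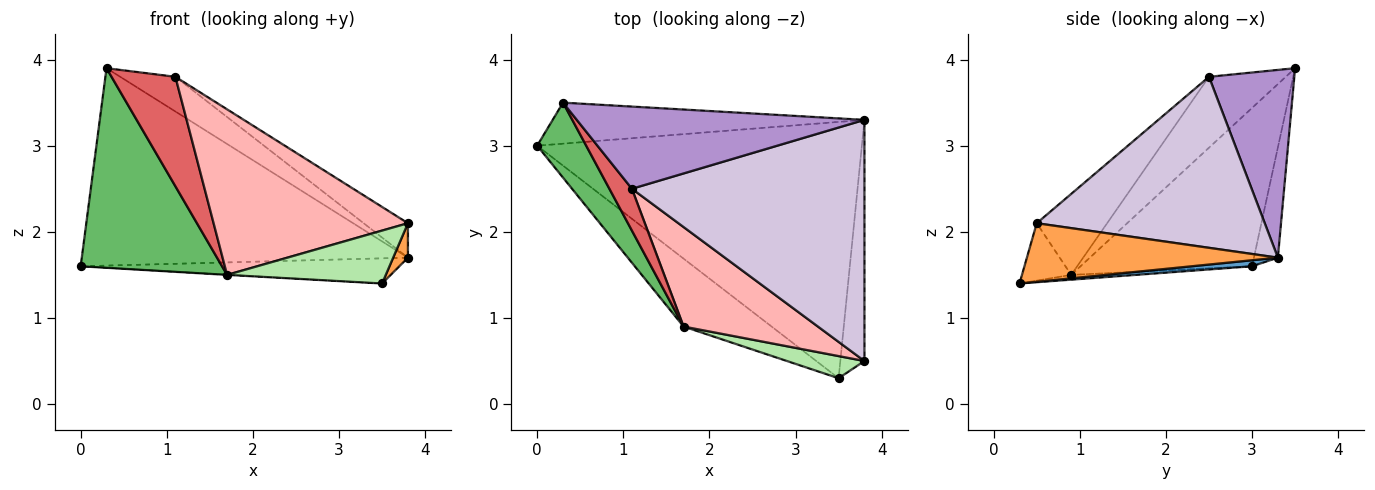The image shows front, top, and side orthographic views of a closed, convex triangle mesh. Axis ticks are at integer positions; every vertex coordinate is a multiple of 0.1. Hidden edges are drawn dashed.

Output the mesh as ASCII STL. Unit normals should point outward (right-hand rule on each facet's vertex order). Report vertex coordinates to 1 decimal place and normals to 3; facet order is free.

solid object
 facet normal 0.018 0.098 -0.995
  outer loop
   vertex 3.5 0.3 1.4
   vertex 0.0 3.0 1.6
   vertex 3.8 3.3 1.7
  endloop
 endfacet
 facet normal -0.072 0.977 -0.203
  outer loop
   vertex 0.3 3.5 3.9
   vertex 3.8 3.3 1.7
   vertex 0.0 3.0 1.6
  endloop
 endfacet
 facet normal 0.923 -0.054 -0.380
  outer loop
   vertex 3.8 0.5 2.1
   vertex 3.5 0.3 1.4
   vertex 3.8 3.3 1.7
  endloop
 endfacet
 facet normal -0.054 0.004 -0.999
  outer loop
   vertex 1.7 0.9 1.5
   vertex 0.0 3.0 1.6
   vertex 3.5 0.3 1.4
  endloop
 endfacet
 facet normal -0.751 -0.619 0.232
  outer loop
   vertex 1.7 0.9 1.5
   vertex 0.3 3.5 3.9
   vertex 0.0 3.0 1.6
  endloop
 endfacet
 facet normal -0.275 -0.887 0.371
  outer loop
   vertex 1.7 0.9 1.5
   vertex 3.5 0.3 1.4
   vertex 3.8 0.5 2.1
  endloop
 endfacet
 facet normal -0.747 -0.621 0.237
  outer loop
   vertex 1.1 2.5 3.8
   vertex 0.3 3.5 3.9
   vertex 1.7 0.9 1.5
  endloop
 endfacet
 facet normal -0.296 -0.819 0.492
  outer loop
   vertex 1.1 2.5 3.8
   vertex 1.7 0.9 1.5
   vertex 3.8 0.5 2.1
  endloop
 endfacet
 facet normal 0.515 0.333 0.790
  outer loop
   vertex 1.1 2.5 3.8
   vertex 3.8 3.3 1.7
   vertex 0.3 3.5 3.9
  endloop
 endfacet
 facet normal 0.589 0.114 0.800
  outer loop
   vertex 1.1 2.5 3.8
   vertex 3.8 0.5 2.1
   vertex 3.8 3.3 1.7
  endloop
 endfacet
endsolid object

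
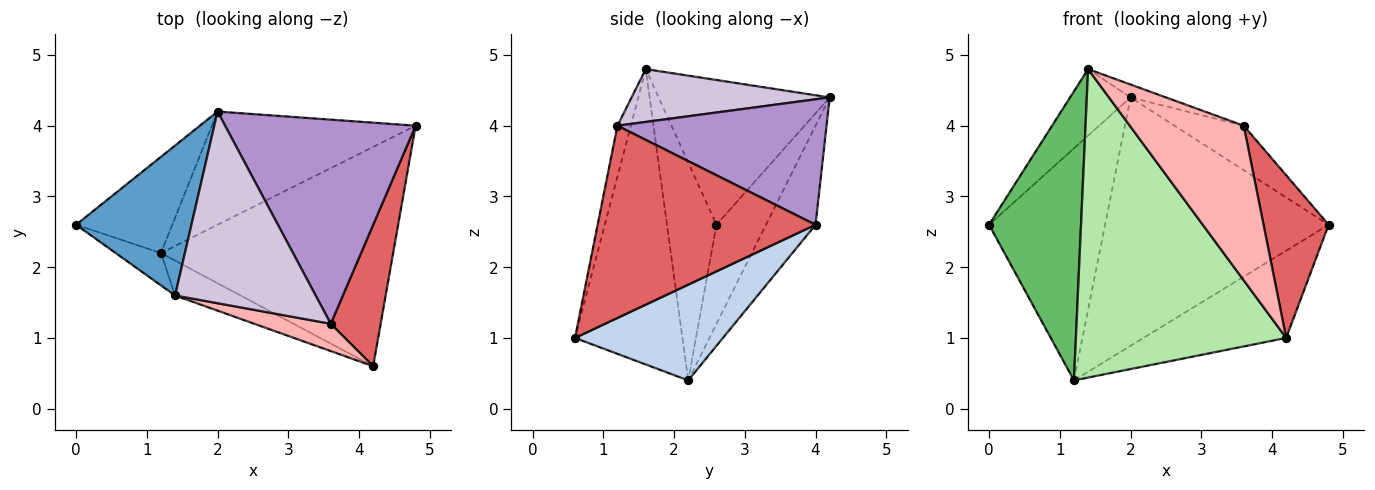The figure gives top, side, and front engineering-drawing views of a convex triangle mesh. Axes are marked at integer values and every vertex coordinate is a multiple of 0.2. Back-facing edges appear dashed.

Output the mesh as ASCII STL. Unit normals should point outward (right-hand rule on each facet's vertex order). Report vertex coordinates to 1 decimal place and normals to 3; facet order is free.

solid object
 facet normal -0.754 0.266 0.601
  outer loop
   vertex 2.0 4.2 4.4
   vertex 0.0 2.6 2.6
   vertex 1.4 1.6 4.8
  endloop
 endfacet
 facet normal 0.358 0.345 -0.868
  outer loop
   vertex 1.2 2.2 0.4
   vertex 4.8 4.0 2.6
   vertex 4.2 0.6 1.0
  endloop
 endfacet
 facet normal -0.367 0.859 -0.356
  outer loop
   vertex 1.2 2.2 0.4
   vertex 0.0 2.6 2.6
   vertex 2.0 4.2 4.4
  endloop
 endfacet
 facet normal -0.198 0.892 -0.406
  outer loop
   vertex 1.2 2.2 0.4
   vertex 2.0 4.2 4.4
   vertex 4.8 4.0 2.6
  endloop
 endfacet
 facet normal -0.472 -0.876 -0.098
  outer loop
   vertex 1.2 2.2 0.4
   vertex 1.4 1.6 4.8
   vertex 0.0 2.6 2.6
  endloop
 endfacet
 facet normal -0.453 -0.886 -0.100
  outer loop
   vertex 1.2 2.2 0.4
   vertex 4.2 0.6 1.0
   vertex 1.4 1.6 4.8
  endloop
 endfacet
 facet normal 0.930 -0.278 0.242
  outer loop
   vertex 3.6 1.2 4.0
   vertex 4.2 0.6 1.0
   vertex 4.8 4.0 2.6
  endloop
 endfacet
 facet normal -0.115 -0.978 0.173
  outer loop
   vertex 3.6 1.2 4.0
   vertex 1.4 1.6 4.8
   vertex 4.2 0.6 1.0
  endloop
 endfacet
 facet normal 0.541 0.179 0.822
  outer loop
   vertex 3.6 1.2 4.0
   vertex 4.8 4.0 2.6
   vertex 2.0 4.2 4.4
  endloop
 endfacet
 facet normal 0.351 0.063 0.934
  outer loop
   vertex 3.6 1.2 4.0
   vertex 2.0 4.2 4.4
   vertex 1.4 1.6 4.8
  endloop
 endfacet
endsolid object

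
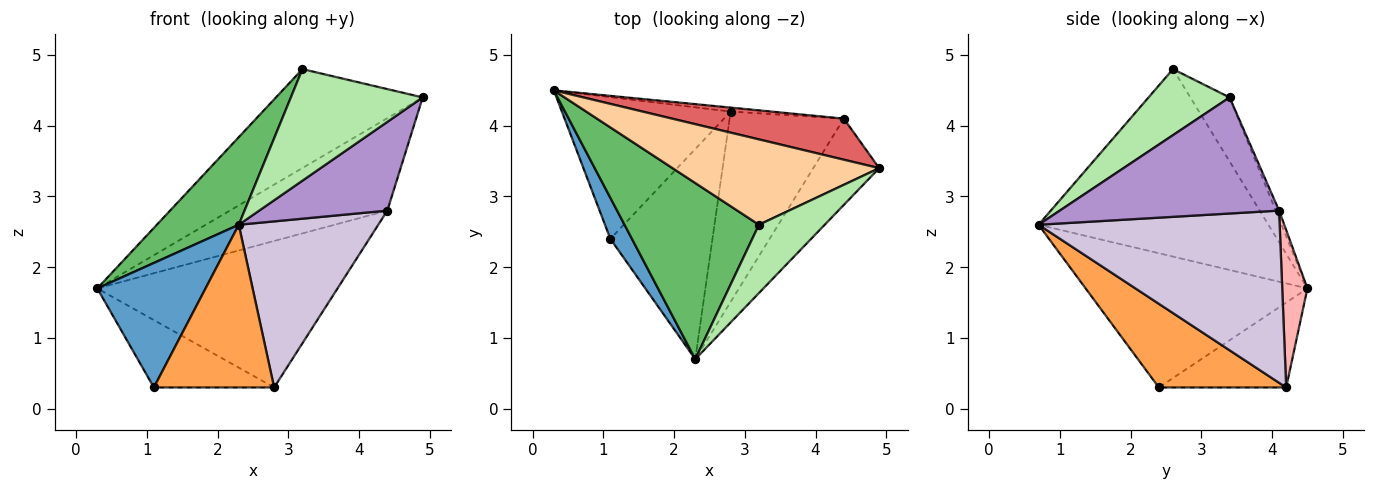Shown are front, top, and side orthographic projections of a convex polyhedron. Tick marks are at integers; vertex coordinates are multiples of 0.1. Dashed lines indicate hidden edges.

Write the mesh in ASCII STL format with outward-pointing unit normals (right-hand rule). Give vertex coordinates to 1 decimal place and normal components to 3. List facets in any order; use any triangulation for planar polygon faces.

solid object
 facet normal -0.889 -0.434 0.143
  outer loop
   vertex 1.1 2.4 0.3
   vertex 2.3 0.7 2.6
   vertex 0.3 4.5 1.7
  endloop
 endfacet
 facet normal -0.414 0.391 -0.822
  outer loop
   vertex 2.8 4.2 0.3
   vertex 1.1 2.4 0.3
   vertex 0.3 4.5 1.7
  endloop
 endfacet
 facet normal 0.544 -0.514 -0.663
  outer loop
   vertex 2.8 4.2 0.3
   vertex 2.3 0.7 2.6
   vertex 1.1 2.4 0.3
  endloop
 endfacet
 facet normal -0.198 0.742 0.640
  outer loop
   vertex 3.2 2.6 4.8
   vertex 4.9 3.4 4.4
   vertex 0.3 4.5 1.7
  endloop
 endfacet
 facet normal -0.781 -0.278 0.560
  outer loop
   vertex 3.2 2.6 4.8
   vertex 0.3 4.5 1.7
   vertex 2.3 0.7 2.6
  endloop
 endfacet
 facet normal 0.464 -0.755 0.462
  outer loop
   vertex 3.2 2.6 4.8
   vertex 2.3 0.7 2.6
   vertex 4.9 3.4 4.4
  endloop
 endfacet
 facet normal -0.020 0.914 0.406
  outer loop
   vertex 4.4 4.1 2.8
   vertex 0.3 4.5 1.7
   vertex 4.9 3.4 4.4
  endloop
 endfacet
 facet normal 0.104 0.994 -0.027
  outer loop
   vertex 4.4 4.1 2.8
   vertex 2.8 4.2 0.3
   vertex 0.3 4.5 1.7
  endloop
 endfacet
 facet normal 0.775 -0.453 -0.440
  outer loop
   vertex 4.4 4.1 2.8
   vertex 4.9 3.4 4.4
   vertex 2.3 0.7 2.6
  endloop
 endfacet
 facet normal 0.751 -0.434 -0.498
  outer loop
   vertex 4.4 4.1 2.8
   vertex 2.3 0.7 2.6
   vertex 2.8 4.2 0.3
  endloop
 endfacet
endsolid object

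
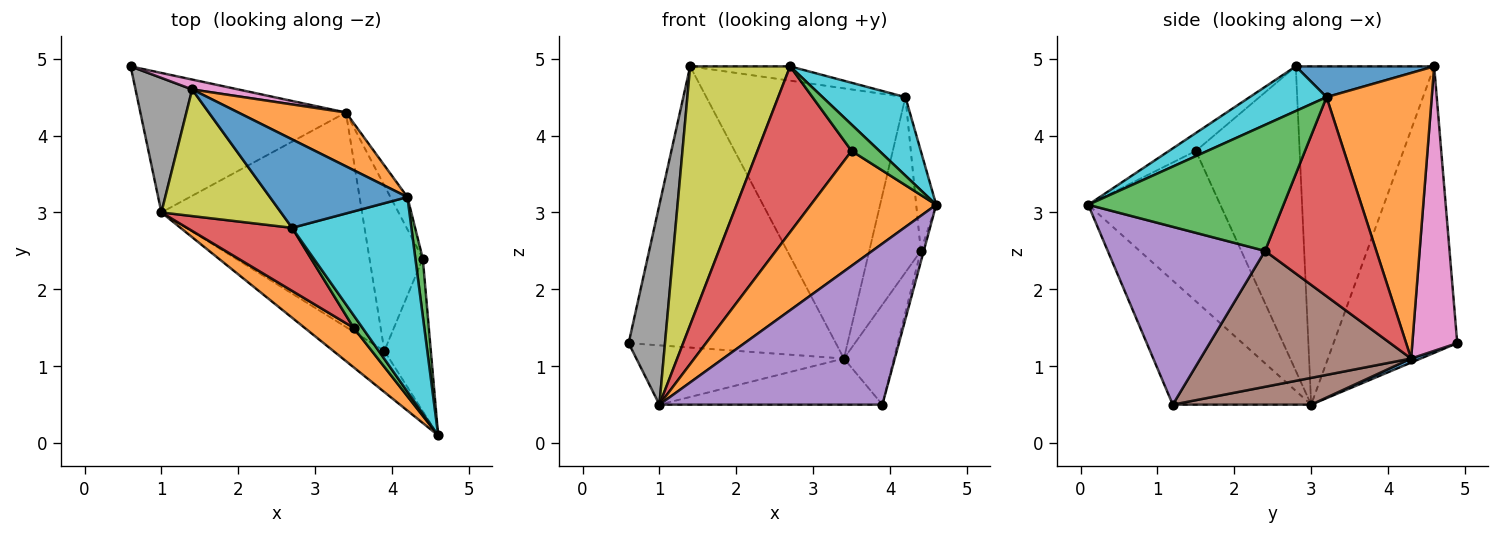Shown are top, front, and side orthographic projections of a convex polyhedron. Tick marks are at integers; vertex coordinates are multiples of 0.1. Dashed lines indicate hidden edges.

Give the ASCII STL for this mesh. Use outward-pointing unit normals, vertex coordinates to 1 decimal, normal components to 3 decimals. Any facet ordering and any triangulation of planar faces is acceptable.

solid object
 facet normal 0.018 0.391 -0.920
  outer loop
   vertex 3.4 4.3 1.1
   vertex 1.0 3.0 0.5
   vertex 0.6 4.9 1.3
  endloop
 endfacet
 facet normal -0.706 -0.670 0.230
  outer loop
   vertex 3.5 1.5 3.8
   vertex 1.0 3.0 0.5
   vertex 4.6 0.1 3.1
  endloop
 endfacet
 facet normal -0.658 -0.679 0.324
  outer loop
   vertex 3.5 1.5 3.8
   vertex 4.6 0.1 3.1
   vertex 2.7 2.8 4.9
  endloop
 endfacet
 facet normal -0.717 -0.651 0.248
  outer loop
   vertex 3.5 1.5 3.8
   vertex 2.7 2.8 4.9
   vertex 1.0 3.0 0.5
  endloop
 endfacet
 facet normal -0.515 -0.830 -0.213
  outer loop
   vertex 3.9 1.2 0.5
   vertex 4.6 0.1 3.1
   vertex 1.0 3.0 0.5
  endloop
 endfacet
 facet normal 0.129 0.209 -0.969
  outer loop
   vertex 3.9 1.2 0.5
   vertex 1.0 3.0 0.5
   vertex 3.4 4.3 1.1
  endloop
 endfacet
 facet normal 0.212 0.977 0.034
  outer loop
   vertex 1.4 4.6 4.9
   vertex 3.4 4.3 1.1
   vertex 0.6 4.9 1.3
  endloop
 endfacet
 facet normal -0.943 -0.277 0.186
  outer loop
   vertex 1.4 4.6 4.9
   vertex 0.6 4.9 1.3
   vertex 1.0 3.0 0.5
  endloop
 endfacet
 facet normal -0.779 -0.563 0.276
  outer loop
   vertex 1.4 4.6 4.9
   vertex 1.0 3.0 0.5
   vertex 2.7 2.8 4.9
  endloop
 endfacet
 facet normal 0.328 -0.353 0.876
  outer loop
   vertex 4.2 3.2 4.5
   vertex 2.7 2.8 4.9
   vertex 4.6 0.1 3.1
  endloop
 endfacet
 facet normal 0.216 0.156 0.964
  outer loop
   vertex 4.2 3.2 4.5
   vertex 1.4 4.6 4.9
   vertex 2.7 2.8 4.9
  endloop
 endfacet
 facet normal 0.460 0.871 0.173
  outer loop
   vertex 4.2 3.2 4.5
   vertex 3.4 4.3 1.1
   vertex 1.4 4.6 4.9
  endloop
 endfacet
 facet normal 0.993 0.102 0.059
  outer loop
   vertex 4.4 2.4 2.5
   vertex 4.2 3.2 4.5
   vertex 4.6 0.1 3.1
  endloop
 endfacet
 facet normal 0.905 0.419 -0.077
  outer loop
   vertex 4.4 2.4 2.5
   vertex 3.4 4.3 1.1
   vertex 4.2 3.2 4.5
  endloop
 endfacet
 facet normal 0.967 0.018 -0.253
  outer loop
   vertex 4.4 2.4 2.5
   vertex 4.6 0.1 3.1
   vertex 3.9 1.2 0.5
  endloop
 endfacet
 facet normal 0.909 0.216 -0.357
  outer loop
   vertex 4.4 2.4 2.5
   vertex 3.9 1.2 0.5
   vertex 3.4 4.3 1.1
  endloop
 endfacet
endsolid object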